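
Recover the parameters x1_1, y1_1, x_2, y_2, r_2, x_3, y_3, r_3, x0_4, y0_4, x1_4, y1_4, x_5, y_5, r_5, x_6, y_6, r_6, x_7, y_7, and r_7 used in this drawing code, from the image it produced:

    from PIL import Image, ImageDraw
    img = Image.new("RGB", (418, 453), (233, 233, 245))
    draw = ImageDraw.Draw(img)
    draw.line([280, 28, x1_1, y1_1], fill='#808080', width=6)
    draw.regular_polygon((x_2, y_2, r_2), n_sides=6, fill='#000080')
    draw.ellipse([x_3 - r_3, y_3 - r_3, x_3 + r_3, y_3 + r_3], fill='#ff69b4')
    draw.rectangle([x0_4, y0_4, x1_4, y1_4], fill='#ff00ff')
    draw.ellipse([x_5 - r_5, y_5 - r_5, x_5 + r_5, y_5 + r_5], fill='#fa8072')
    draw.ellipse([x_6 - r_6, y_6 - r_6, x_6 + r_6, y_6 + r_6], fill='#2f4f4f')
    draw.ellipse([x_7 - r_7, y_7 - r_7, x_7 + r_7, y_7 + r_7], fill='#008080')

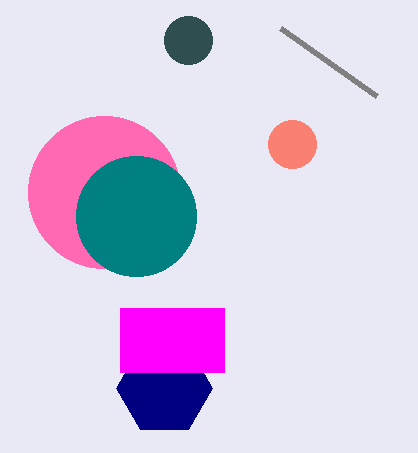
x1_1 = 376; y1_1 = 96; x_2 = 164; y_2 = 388; r_2 = 48; x_3 = 104; y_3 = 192; r_3 = 76; x0_4 = 120; y0_4 = 308; x1_4 = 224; y1_4 = 372; x_5 = 292; y_5 = 144; r_5 = 24; x_6 = 188; y_6 = 40; r_6 = 24; x_7 = 136; y_7 = 216; r_7 = 60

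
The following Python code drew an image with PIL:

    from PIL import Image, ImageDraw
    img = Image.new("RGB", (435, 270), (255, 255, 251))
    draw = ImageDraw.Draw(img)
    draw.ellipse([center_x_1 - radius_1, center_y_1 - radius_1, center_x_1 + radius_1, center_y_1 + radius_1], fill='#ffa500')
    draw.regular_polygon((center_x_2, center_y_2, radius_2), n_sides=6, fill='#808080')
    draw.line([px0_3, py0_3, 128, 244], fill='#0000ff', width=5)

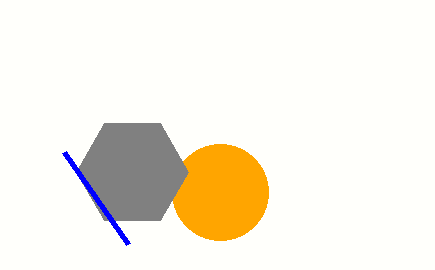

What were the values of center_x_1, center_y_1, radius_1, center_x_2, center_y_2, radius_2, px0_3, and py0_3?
center_x_1 = 220; center_y_1 = 192; radius_1 = 48; center_x_2 = 132; center_y_2 = 172; radius_2 = 56; px0_3 = 64; py0_3 = 152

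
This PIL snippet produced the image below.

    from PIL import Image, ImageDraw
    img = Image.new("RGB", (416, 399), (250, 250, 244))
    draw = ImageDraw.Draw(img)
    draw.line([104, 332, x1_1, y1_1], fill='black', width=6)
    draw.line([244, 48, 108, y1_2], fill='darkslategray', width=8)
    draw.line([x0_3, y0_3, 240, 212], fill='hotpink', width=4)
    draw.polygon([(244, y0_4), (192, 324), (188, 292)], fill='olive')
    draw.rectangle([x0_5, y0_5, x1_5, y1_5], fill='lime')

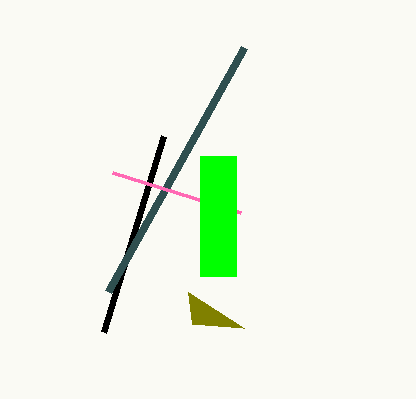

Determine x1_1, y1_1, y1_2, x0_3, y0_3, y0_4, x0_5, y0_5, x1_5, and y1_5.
x1_1 = 164
y1_1 = 136
y1_2 = 292
x0_3 = 112
y0_3 = 172
y0_4 = 328
x0_5 = 200
y0_5 = 156
x1_5 = 236
y1_5 = 276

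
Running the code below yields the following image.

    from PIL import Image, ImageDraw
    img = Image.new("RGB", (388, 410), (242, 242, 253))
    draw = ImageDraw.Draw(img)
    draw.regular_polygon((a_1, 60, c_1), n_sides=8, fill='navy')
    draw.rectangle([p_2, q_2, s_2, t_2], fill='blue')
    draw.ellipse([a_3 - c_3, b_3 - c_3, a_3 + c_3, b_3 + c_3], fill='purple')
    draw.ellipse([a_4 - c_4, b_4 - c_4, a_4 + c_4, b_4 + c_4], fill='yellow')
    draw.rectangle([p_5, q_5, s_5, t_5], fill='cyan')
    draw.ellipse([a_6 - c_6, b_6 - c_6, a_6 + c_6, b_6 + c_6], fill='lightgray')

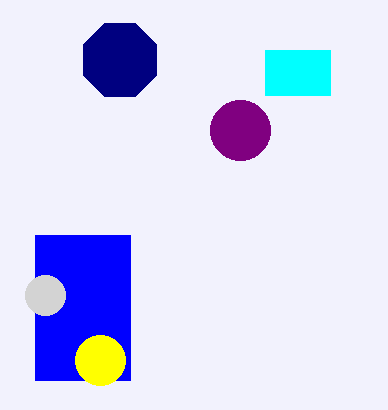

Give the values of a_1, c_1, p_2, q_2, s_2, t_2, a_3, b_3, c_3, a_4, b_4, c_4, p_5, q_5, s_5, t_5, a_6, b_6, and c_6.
a_1 = 120, c_1 = 40, p_2 = 35, q_2 = 235, s_2 = 130, t_2 = 380, a_3 = 240, b_3 = 130, c_3 = 30, a_4 = 100, b_4 = 360, c_4 = 25, p_5 = 265, q_5 = 50, s_5 = 330, t_5 = 95, a_6 = 45, b_6 = 295, c_6 = 20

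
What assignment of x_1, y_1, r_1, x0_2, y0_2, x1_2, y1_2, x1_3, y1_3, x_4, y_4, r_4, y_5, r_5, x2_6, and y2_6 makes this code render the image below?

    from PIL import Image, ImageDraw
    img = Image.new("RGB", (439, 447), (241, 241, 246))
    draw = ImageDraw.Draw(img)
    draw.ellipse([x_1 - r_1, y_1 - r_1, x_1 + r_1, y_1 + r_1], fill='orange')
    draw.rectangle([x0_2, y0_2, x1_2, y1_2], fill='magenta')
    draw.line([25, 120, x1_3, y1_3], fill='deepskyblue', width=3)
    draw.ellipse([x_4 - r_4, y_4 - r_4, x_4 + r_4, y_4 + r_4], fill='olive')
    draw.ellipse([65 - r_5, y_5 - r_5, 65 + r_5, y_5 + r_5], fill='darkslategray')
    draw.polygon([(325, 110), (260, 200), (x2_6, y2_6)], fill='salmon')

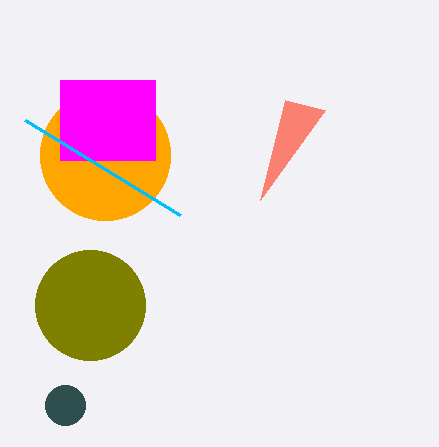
x_1 = 105
y_1 = 155
r_1 = 65
x0_2 = 60
y0_2 = 80
x1_2 = 155
y1_2 = 160
x1_3 = 180
y1_3 = 215
x_4 = 90
y_4 = 305
r_4 = 55
y_5 = 405
r_5 = 20
x2_6 = 285
y2_6 = 100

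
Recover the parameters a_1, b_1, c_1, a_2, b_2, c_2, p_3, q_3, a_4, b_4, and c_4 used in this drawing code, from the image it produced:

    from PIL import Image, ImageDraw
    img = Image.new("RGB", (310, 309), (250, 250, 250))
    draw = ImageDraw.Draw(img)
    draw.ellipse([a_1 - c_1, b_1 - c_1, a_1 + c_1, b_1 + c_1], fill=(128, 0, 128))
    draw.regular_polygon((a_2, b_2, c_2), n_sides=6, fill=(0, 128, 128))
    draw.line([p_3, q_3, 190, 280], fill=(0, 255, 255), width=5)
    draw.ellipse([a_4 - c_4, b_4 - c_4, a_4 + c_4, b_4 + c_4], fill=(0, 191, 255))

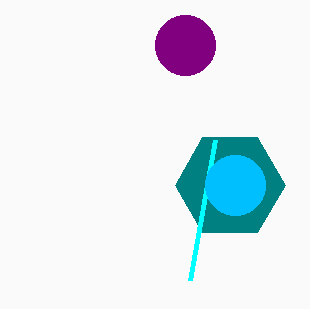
a_1 = 185
b_1 = 45
c_1 = 30
a_2 = 230
b_2 = 185
c_2 = 55
p_3 = 215
q_3 = 140
a_4 = 235
b_4 = 185
c_4 = 30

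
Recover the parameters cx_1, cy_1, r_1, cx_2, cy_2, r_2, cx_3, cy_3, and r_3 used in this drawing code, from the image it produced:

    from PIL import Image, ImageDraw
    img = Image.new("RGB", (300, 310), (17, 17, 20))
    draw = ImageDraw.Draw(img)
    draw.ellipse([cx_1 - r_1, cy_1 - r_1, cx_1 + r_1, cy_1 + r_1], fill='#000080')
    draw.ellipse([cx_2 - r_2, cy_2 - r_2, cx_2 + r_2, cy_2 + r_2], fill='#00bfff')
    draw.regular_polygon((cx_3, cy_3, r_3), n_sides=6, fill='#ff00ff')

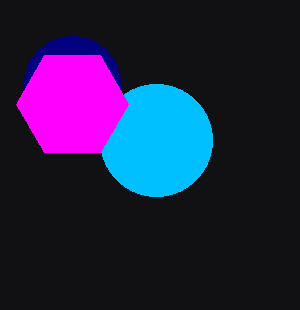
cx_1 = 72, cy_1 = 84, r_1 = 48, cx_2 = 156, cy_2 = 140, r_2 = 56, cx_3 = 72, cy_3 = 104, r_3 = 56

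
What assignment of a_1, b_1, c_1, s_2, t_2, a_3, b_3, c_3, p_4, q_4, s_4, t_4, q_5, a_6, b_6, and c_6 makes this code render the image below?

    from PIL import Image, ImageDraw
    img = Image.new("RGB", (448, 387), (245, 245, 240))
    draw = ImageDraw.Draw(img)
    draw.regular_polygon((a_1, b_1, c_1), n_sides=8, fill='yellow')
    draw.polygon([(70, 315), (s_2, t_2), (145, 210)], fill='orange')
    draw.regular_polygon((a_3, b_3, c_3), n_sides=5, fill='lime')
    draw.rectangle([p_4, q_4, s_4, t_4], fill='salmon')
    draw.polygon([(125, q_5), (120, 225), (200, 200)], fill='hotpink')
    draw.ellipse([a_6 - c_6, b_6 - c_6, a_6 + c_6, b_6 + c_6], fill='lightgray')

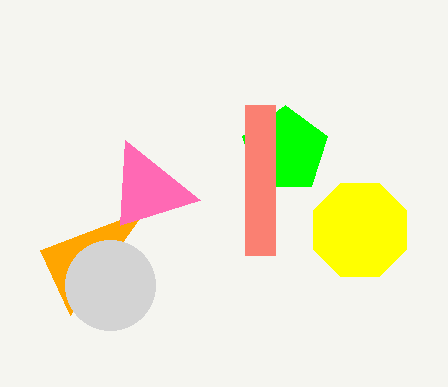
a_1 = 360, b_1 = 230, c_1 = 50, s_2 = 40, t_2 = 250, a_3 = 285, b_3 = 150, c_3 = 45, p_4 = 245, q_4 = 105, s_4 = 275, t_4 = 255, q_5 = 140, a_6 = 110, b_6 = 285, c_6 = 45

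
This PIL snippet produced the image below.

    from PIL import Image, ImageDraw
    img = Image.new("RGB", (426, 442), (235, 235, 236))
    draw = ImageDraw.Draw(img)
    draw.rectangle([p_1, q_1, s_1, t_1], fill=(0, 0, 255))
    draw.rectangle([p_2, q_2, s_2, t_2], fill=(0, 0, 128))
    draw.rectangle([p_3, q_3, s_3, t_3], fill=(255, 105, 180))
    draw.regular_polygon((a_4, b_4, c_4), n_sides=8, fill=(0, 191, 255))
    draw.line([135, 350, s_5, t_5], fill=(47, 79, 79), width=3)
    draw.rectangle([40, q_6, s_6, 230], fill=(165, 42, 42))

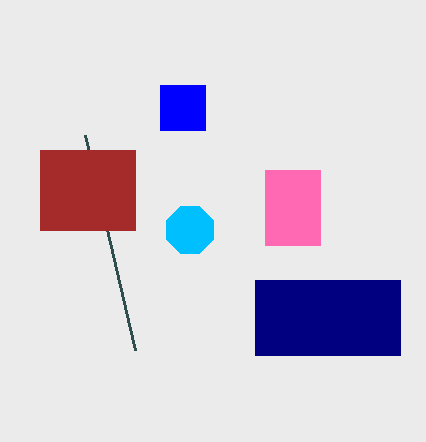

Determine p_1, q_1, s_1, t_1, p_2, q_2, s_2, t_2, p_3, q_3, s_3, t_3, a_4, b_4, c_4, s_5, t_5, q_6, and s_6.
p_1 = 160, q_1 = 85, s_1 = 205, t_1 = 130, p_2 = 255, q_2 = 280, s_2 = 400, t_2 = 355, p_3 = 265, q_3 = 170, s_3 = 320, t_3 = 245, a_4 = 190, b_4 = 230, c_4 = 25, s_5 = 85, t_5 = 135, q_6 = 150, s_6 = 135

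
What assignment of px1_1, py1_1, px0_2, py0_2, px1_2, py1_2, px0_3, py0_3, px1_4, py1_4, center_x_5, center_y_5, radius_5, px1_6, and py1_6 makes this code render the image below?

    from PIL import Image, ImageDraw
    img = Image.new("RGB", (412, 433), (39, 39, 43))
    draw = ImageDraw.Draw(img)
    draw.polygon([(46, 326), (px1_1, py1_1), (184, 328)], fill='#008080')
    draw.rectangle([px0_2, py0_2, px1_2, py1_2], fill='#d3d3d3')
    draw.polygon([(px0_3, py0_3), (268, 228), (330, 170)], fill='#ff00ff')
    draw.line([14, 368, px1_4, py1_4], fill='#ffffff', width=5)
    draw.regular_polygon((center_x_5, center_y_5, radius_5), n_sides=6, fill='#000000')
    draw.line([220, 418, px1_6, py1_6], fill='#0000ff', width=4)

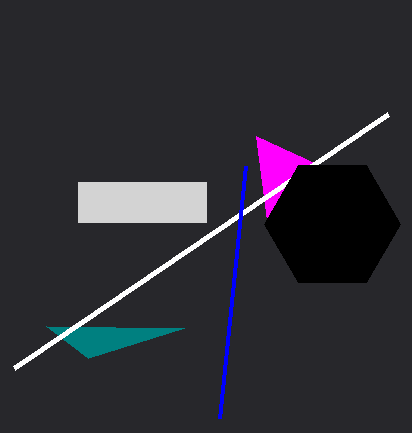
px1_1 = 88; py1_1 = 358; px0_2 = 78; py0_2 = 182; px1_2 = 206; py1_2 = 222; px0_3 = 256; py0_3 = 136; px1_4 = 388; py1_4 = 114; center_x_5 = 332; center_y_5 = 224; radius_5 = 68; px1_6 = 246; py1_6 = 166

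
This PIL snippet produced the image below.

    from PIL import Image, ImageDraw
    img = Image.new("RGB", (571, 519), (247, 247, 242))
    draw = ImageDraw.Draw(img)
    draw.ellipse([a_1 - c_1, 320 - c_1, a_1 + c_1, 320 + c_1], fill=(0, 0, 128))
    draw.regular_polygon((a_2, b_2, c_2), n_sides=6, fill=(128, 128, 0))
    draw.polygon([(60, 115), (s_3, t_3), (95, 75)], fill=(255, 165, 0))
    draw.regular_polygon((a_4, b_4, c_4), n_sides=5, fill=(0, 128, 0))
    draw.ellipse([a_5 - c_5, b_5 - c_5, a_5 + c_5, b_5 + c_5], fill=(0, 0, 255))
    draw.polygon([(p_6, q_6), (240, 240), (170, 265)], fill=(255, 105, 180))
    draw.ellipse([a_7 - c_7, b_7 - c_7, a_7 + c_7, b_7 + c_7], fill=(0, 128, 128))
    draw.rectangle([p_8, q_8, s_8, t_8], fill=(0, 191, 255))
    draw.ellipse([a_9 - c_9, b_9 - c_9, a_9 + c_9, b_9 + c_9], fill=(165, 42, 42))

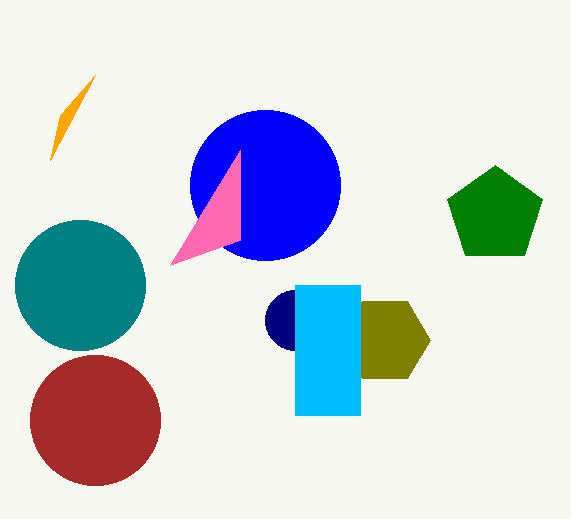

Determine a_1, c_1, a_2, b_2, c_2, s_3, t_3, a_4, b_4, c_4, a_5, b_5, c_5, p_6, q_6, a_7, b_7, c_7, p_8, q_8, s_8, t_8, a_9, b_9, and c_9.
a_1 = 295
c_1 = 30
a_2 = 385
b_2 = 340
c_2 = 45
s_3 = 50
t_3 = 160
a_4 = 495
b_4 = 215
c_4 = 50
a_5 = 265
b_5 = 185
c_5 = 75
p_6 = 240
q_6 = 150
a_7 = 80
b_7 = 285
c_7 = 65
p_8 = 295
q_8 = 285
s_8 = 360
t_8 = 415
a_9 = 95
b_9 = 420
c_9 = 65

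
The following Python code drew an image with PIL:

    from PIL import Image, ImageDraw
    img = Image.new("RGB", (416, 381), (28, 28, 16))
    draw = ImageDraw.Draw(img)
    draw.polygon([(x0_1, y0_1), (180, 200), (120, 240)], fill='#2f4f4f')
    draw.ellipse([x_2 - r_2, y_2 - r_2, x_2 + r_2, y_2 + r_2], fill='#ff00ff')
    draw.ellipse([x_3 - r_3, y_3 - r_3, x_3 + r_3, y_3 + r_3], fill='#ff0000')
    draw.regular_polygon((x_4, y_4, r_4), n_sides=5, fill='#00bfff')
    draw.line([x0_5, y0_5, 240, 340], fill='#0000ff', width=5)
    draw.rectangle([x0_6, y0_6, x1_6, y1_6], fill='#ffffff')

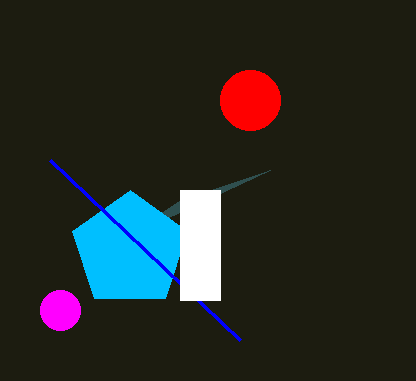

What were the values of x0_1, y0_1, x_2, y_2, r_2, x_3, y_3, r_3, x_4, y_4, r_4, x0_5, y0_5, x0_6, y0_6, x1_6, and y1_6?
x0_1 = 270; y0_1 = 170; x_2 = 60; y_2 = 310; r_2 = 20; x_3 = 250; y_3 = 100; r_3 = 30; x_4 = 130; y_4 = 250; r_4 = 60; x0_5 = 50; y0_5 = 160; x0_6 = 180; y0_6 = 190; x1_6 = 220; y1_6 = 300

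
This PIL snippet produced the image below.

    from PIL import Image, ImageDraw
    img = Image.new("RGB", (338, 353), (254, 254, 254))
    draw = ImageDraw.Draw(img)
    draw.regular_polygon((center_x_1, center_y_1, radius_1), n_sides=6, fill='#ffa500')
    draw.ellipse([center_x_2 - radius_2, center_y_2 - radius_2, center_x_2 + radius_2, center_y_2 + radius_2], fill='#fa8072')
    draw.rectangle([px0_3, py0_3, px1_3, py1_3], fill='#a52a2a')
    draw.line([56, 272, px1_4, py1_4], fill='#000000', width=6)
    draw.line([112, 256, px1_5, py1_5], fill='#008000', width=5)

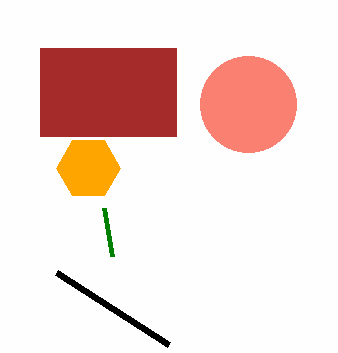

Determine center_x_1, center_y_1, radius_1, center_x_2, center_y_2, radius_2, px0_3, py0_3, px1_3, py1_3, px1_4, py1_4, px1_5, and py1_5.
center_x_1 = 88, center_y_1 = 168, radius_1 = 32, center_x_2 = 248, center_y_2 = 104, radius_2 = 48, px0_3 = 40, py0_3 = 48, px1_3 = 176, py1_3 = 136, px1_4 = 168, py1_4 = 344, px1_5 = 104, py1_5 = 208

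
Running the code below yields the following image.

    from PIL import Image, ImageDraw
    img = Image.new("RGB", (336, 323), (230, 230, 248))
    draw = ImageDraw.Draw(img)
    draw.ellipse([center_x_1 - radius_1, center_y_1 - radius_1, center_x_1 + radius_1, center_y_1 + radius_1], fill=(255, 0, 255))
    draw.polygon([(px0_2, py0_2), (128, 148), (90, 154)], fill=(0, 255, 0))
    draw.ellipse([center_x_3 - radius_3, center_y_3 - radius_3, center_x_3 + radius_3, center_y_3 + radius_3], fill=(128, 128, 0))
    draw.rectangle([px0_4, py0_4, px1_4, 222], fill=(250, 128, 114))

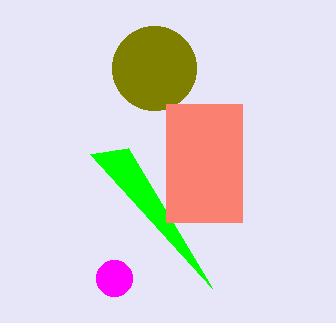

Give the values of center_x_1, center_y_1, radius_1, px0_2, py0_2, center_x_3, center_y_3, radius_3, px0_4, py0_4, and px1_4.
center_x_1 = 114, center_y_1 = 278, radius_1 = 18, px0_2 = 212, py0_2 = 288, center_x_3 = 154, center_y_3 = 68, radius_3 = 42, px0_4 = 166, py0_4 = 104, px1_4 = 242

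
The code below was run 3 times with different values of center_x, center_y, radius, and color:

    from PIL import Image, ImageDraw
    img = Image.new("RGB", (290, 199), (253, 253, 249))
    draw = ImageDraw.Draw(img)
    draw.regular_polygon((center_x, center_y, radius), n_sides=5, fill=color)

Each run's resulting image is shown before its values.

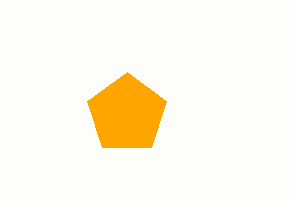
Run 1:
center_x = 127
center_y = 114
radius = 42
color = 'orange'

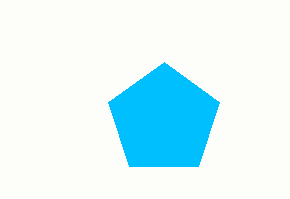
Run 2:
center_x = 164, center_y = 120, radius = 58, color = 'deepskyblue'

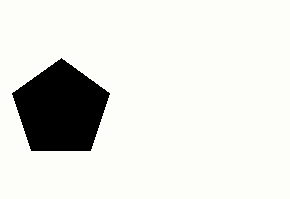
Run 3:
center_x = 61, center_y = 109, radius = 51, color = 'black'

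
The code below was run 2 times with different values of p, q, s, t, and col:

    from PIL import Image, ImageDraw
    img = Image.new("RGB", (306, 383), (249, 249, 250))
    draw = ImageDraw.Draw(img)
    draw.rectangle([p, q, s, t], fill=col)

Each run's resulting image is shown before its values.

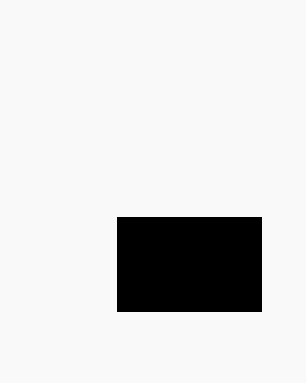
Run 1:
p = 117; q = 217; s = 261; t = 311; col = 'black'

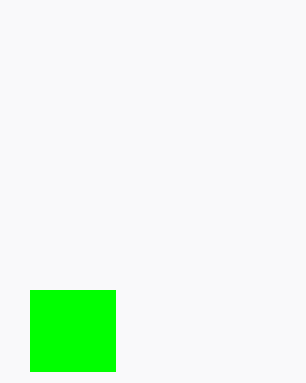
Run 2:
p = 30, q = 290, s = 115, t = 371, col = 'lime'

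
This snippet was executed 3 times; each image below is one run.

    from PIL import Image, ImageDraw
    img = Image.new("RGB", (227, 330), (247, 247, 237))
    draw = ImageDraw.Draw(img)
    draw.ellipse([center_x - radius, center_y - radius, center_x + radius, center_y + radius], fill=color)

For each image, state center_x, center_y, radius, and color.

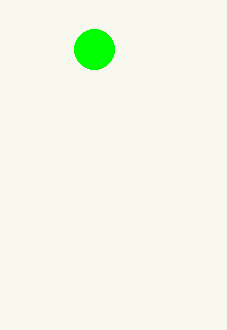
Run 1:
center_x = 94, center_y = 49, radius = 20, color = 'lime'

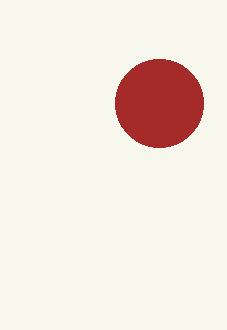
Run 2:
center_x = 159; center_y = 103; radius = 44; color = 'brown'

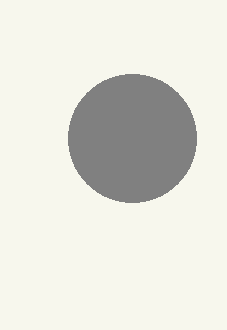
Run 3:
center_x = 132; center_y = 138; radius = 64; color = 'gray'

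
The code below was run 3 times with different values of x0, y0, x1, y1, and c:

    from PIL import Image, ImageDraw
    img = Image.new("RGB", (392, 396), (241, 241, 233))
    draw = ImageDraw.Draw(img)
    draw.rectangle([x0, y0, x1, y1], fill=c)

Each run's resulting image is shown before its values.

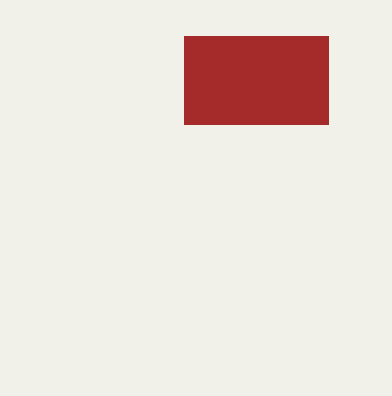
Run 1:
x0 = 184
y0 = 36
x1 = 328
y1 = 124
c = 'brown'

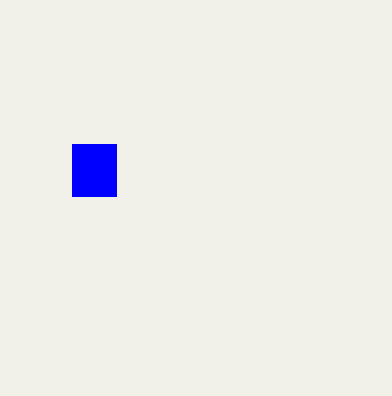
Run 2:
x0 = 72
y0 = 144
x1 = 116
y1 = 196
c = 'blue'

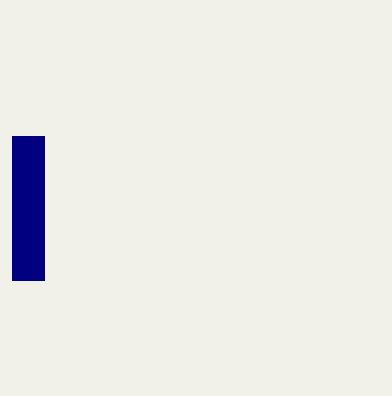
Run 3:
x0 = 12, y0 = 136, x1 = 44, y1 = 280, c = 'navy'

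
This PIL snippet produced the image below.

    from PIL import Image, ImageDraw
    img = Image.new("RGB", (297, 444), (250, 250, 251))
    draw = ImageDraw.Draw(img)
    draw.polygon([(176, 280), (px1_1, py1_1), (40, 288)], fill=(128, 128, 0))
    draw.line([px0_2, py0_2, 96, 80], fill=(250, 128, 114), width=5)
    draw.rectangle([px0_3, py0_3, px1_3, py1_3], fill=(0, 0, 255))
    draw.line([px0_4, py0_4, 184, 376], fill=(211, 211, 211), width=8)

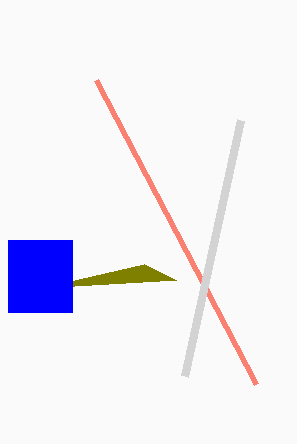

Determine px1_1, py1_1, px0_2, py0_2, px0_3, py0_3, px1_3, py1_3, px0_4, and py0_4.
px1_1 = 144; py1_1 = 264; px0_2 = 256; py0_2 = 384; px0_3 = 8; py0_3 = 240; px1_3 = 72; py1_3 = 312; px0_4 = 240; py0_4 = 120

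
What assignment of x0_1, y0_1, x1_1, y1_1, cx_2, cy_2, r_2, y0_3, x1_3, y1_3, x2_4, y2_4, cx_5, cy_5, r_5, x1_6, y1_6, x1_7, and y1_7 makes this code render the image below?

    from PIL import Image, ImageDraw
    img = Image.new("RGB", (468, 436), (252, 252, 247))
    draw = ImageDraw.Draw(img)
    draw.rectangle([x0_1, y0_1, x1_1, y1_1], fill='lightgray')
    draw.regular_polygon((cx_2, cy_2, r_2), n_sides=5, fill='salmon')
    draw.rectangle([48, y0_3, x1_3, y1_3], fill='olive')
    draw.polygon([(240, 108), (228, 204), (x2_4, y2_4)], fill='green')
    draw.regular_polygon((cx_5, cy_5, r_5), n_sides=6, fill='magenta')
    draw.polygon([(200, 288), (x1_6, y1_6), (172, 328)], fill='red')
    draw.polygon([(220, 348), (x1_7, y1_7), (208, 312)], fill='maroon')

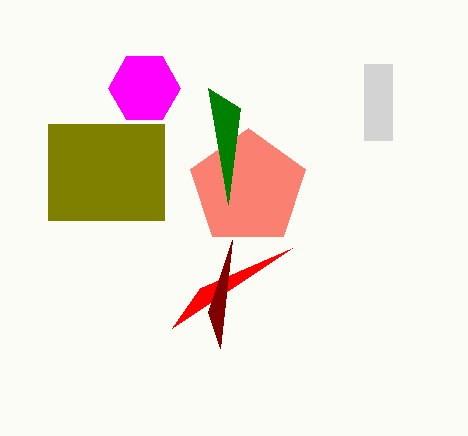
x0_1 = 364; y0_1 = 64; x1_1 = 392; y1_1 = 140; cx_2 = 248; cy_2 = 188; r_2 = 60; y0_3 = 124; x1_3 = 164; y1_3 = 220; x2_4 = 208; y2_4 = 88; cx_5 = 144; cy_5 = 88; r_5 = 36; x1_6 = 292; y1_6 = 248; x1_7 = 232; y1_7 = 240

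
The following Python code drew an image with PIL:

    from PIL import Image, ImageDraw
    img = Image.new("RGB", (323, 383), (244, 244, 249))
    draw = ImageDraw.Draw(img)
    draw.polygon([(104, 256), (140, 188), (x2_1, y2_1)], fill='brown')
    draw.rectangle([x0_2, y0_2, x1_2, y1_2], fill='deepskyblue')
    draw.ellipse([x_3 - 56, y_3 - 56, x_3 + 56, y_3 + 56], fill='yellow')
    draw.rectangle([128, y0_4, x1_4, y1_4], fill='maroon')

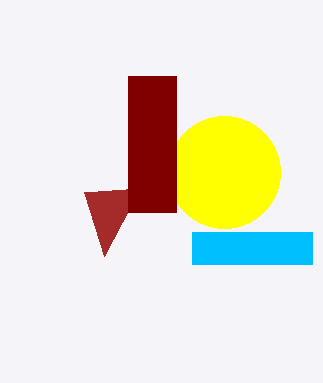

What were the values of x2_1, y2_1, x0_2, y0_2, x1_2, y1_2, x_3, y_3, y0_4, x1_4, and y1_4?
x2_1 = 84; y2_1 = 192; x0_2 = 192; y0_2 = 232; x1_2 = 312; y1_2 = 264; x_3 = 224; y_3 = 172; y0_4 = 76; x1_4 = 176; y1_4 = 212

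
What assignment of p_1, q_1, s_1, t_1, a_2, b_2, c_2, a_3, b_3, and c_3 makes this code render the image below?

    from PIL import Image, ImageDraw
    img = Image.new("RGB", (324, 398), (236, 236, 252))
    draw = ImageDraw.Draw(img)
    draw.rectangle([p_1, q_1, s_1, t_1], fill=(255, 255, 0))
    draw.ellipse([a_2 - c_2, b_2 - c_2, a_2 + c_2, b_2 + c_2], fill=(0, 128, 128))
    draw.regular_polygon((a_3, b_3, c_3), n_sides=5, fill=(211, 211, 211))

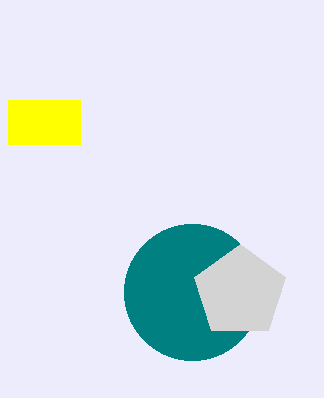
p_1 = 8, q_1 = 100, s_1 = 80, t_1 = 144, a_2 = 192, b_2 = 292, c_2 = 68, a_3 = 240, b_3 = 292, c_3 = 48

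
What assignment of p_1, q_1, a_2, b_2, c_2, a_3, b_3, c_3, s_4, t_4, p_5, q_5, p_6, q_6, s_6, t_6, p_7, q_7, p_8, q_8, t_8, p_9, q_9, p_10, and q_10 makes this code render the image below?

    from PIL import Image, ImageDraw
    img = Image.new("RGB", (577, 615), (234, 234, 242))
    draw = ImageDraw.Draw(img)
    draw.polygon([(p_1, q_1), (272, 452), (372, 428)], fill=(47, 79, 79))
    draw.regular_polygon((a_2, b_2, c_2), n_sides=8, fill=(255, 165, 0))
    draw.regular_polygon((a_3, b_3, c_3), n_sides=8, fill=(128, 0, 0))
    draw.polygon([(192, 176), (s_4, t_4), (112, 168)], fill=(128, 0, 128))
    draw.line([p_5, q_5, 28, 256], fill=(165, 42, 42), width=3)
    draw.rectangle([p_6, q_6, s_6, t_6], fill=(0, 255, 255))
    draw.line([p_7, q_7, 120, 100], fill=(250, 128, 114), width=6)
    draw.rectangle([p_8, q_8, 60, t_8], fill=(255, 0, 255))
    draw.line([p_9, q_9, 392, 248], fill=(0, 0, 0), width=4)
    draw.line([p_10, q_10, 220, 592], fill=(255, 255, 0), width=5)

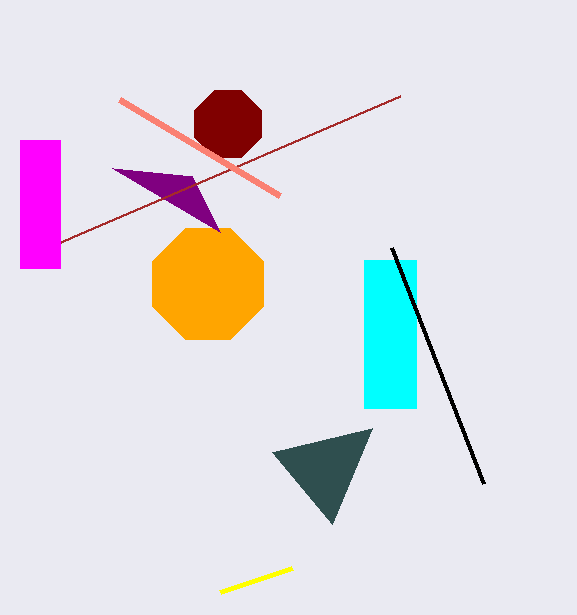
p_1 = 332, q_1 = 524, a_2 = 208, b_2 = 284, c_2 = 60, a_3 = 228, b_3 = 124, c_3 = 36, s_4 = 220, t_4 = 232, p_5 = 400, q_5 = 96, p_6 = 364, q_6 = 260, s_6 = 416, t_6 = 408, p_7 = 280, q_7 = 196, p_8 = 20, q_8 = 140, t_8 = 268, p_9 = 484, q_9 = 484, p_10 = 292, q_10 = 568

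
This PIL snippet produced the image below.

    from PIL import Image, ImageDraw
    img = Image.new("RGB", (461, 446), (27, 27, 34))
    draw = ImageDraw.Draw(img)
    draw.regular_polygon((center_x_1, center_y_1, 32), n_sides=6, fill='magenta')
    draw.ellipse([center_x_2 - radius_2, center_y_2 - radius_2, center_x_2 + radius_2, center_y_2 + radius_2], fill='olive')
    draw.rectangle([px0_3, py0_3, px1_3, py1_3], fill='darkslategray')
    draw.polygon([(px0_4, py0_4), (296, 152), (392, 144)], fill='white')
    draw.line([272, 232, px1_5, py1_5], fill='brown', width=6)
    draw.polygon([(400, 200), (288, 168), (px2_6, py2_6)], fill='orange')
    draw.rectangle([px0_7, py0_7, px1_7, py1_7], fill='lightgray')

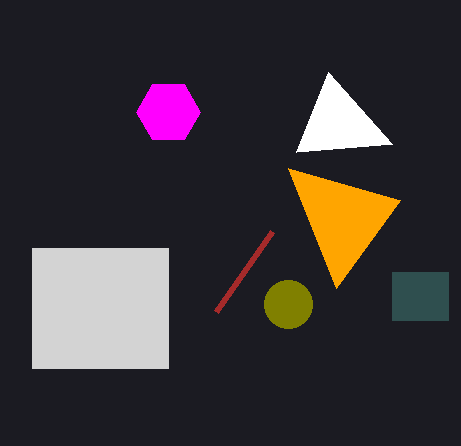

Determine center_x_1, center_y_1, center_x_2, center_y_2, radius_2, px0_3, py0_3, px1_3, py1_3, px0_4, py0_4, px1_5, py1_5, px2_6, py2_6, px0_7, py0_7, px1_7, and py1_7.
center_x_1 = 168
center_y_1 = 112
center_x_2 = 288
center_y_2 = 304
radius_2 = 24
px0_3 = 392
py0_3 = 272
px1_3 = 448
py1_3 = 320
px0_4 = 328
py0_4 = 72
px1_5 = 216
py1_5 = 312
px2_6 = 336
py2_6 = 288
px0_7 = 32
py0_7 = 248
px1_7 = 168
py1_7 = 368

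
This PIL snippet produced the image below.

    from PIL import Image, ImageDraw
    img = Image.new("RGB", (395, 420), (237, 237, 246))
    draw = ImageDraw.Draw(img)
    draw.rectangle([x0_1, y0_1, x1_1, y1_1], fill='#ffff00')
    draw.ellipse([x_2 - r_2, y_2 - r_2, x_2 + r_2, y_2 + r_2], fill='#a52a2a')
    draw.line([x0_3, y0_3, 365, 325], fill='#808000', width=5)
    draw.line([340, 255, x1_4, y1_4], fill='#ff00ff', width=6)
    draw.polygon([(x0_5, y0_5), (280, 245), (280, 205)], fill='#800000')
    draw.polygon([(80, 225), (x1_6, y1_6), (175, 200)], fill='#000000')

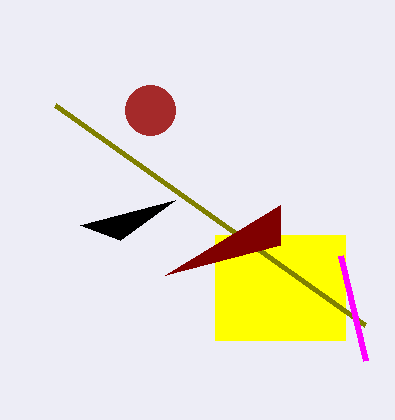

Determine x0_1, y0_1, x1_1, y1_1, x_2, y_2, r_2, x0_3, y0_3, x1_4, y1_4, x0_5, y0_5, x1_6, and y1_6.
x0_1 = 215, y0_1 = 235, x1_1 = 345, y1_1 = 340, x_2 = 150, y_2 = 110, r_2 = 25, x0_3 = 55, y0_3 = 105, x1_4 = 365, y1_4 = 360, x0_5 = 165, y0_5 = 275, x1_6 = 120, y1_6 = 240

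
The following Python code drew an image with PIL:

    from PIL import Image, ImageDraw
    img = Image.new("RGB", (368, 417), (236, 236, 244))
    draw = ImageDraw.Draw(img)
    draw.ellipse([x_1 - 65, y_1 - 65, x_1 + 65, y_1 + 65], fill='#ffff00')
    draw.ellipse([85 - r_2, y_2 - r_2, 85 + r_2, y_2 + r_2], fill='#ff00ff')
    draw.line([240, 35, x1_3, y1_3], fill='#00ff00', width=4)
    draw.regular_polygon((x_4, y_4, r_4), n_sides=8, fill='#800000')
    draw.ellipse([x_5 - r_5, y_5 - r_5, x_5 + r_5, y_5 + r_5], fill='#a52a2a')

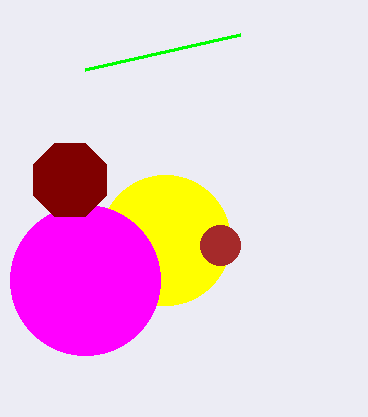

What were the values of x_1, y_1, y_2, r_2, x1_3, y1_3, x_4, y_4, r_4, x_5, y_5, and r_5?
x_1 = 165
y_1 = 240
y_2 = 280
r_2 = 75
x1_3 = 85
y1_3 = 70
x_4 = 70
y_4 = 180
r_4 = 40
x_5 = 220
y_5 = 245
r_5 = 20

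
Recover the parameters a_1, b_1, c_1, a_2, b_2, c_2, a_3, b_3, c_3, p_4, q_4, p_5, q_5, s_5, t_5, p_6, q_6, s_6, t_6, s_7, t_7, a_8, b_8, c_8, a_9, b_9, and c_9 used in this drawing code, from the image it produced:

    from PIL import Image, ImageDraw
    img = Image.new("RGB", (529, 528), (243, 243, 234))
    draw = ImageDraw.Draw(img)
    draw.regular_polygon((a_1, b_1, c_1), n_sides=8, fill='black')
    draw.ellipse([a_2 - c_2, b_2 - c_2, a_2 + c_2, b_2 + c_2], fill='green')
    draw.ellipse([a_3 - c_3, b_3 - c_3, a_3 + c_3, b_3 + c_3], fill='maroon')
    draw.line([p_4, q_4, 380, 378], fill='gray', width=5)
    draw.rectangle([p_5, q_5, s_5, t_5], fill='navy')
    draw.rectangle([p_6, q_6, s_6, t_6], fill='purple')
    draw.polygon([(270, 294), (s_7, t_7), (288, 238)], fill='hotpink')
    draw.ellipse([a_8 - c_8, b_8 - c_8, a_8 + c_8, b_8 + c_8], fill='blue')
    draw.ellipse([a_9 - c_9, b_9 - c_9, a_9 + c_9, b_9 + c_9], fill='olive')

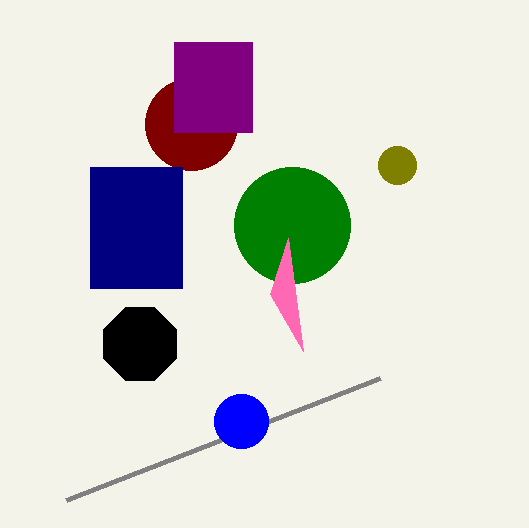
a_1 = 140, b_1 = 344, c_1 = 39, a_2 = 292, b_2 = 225, c_2 = 58, a_3 = 191, b_3 = 124, c_3 = 46, p_4 = 66, q_4 = 500, p_5 = 90, q_5 = 167, s_5 = 182, t_5 = 288, p_6 = 174, q_6 = 42, s_6 = 252, t_6 = 132, s_7 = 303, t_7 = 351, a_8 = 241, b_8 = 421, c_8 = 27, a_9 = 397, b_9 = 165, c_9 = 19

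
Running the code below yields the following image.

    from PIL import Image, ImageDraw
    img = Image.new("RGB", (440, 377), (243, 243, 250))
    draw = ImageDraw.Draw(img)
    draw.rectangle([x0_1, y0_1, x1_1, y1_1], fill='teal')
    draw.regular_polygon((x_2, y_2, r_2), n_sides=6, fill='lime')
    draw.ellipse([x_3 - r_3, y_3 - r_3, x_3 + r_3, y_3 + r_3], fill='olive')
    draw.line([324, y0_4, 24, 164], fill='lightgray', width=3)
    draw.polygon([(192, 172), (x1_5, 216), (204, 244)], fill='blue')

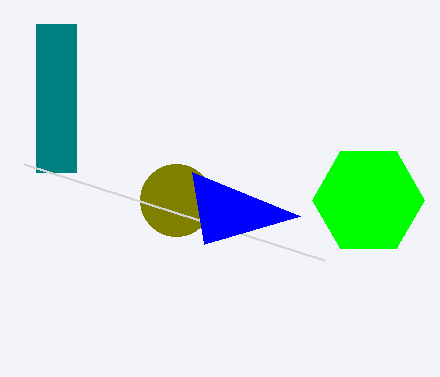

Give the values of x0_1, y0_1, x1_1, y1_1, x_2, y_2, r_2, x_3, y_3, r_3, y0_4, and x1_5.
x0_1 = 36; y0_1 = 24; x1_1 = 76; y1_1 = 172; x_2 = 368; y_2 = 200; r_2 = 56; x_3 = 176; y_3 = 200; r_3 = 36; y0_4 = 260; x1_5 = 300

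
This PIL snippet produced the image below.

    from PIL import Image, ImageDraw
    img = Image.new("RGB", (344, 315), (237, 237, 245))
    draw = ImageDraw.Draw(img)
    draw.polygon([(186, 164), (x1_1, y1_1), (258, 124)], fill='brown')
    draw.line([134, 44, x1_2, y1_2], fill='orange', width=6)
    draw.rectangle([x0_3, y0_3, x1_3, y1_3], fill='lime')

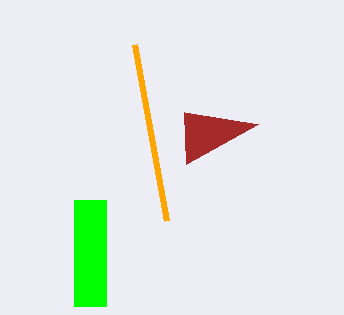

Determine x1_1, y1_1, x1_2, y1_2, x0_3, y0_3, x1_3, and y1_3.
x1_1 = 184, y1_1 = 112, x1_2 = 166, y1_2 = 220, x0_3 = 74, y0_3 = 200, x1_3 = 106, y1_3 = 306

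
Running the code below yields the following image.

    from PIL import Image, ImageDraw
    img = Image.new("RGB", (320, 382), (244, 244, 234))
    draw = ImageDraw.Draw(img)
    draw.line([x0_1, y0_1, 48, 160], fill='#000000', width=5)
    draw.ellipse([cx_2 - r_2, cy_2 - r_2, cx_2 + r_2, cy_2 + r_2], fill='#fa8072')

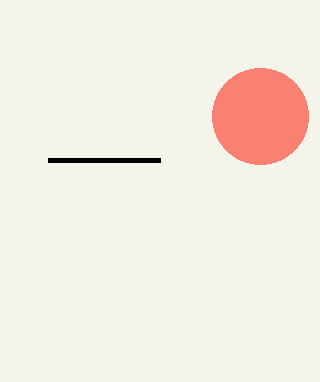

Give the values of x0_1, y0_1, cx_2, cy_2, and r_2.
x0_1 = 160
y0_1 = 160
cx_2 = 260
cy_2 = 116
r_2 = 48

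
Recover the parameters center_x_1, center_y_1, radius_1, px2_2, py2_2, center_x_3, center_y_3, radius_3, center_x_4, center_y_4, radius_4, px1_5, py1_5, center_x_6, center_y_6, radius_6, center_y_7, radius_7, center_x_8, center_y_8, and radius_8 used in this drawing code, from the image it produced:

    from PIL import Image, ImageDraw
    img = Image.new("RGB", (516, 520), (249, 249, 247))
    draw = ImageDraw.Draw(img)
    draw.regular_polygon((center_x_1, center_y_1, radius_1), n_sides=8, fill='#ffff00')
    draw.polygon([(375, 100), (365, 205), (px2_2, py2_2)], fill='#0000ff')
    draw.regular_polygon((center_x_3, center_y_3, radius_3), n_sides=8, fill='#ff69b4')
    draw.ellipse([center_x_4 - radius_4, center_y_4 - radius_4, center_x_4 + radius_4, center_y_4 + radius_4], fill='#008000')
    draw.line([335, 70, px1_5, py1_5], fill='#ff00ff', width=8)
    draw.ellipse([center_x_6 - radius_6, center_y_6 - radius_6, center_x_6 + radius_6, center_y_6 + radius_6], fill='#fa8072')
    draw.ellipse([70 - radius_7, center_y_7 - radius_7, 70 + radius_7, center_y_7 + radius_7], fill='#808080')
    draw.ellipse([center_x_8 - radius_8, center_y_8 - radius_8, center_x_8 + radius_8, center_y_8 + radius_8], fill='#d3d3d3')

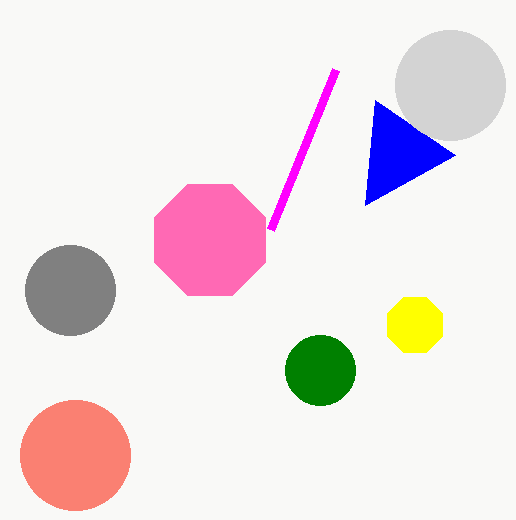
center_x_1 = 415
center_y_1 = 325
radius_1 = 30
px2_2 = 455
py2_2 = 155
center_x_3 = 210
center_y_3 = 240
radius_3 = 60
center_x_4 = 320
center_y_4 = 370
radius_4 = 35
px1_5 = 270
py1_5 = 230
center_x_6 = 75
center_y_6 = 455
radius_6 = 55
center_y_7 = 290
radius_7 = 45
center_x_8 = 450
center_y_8 = 85
radius_8 = 55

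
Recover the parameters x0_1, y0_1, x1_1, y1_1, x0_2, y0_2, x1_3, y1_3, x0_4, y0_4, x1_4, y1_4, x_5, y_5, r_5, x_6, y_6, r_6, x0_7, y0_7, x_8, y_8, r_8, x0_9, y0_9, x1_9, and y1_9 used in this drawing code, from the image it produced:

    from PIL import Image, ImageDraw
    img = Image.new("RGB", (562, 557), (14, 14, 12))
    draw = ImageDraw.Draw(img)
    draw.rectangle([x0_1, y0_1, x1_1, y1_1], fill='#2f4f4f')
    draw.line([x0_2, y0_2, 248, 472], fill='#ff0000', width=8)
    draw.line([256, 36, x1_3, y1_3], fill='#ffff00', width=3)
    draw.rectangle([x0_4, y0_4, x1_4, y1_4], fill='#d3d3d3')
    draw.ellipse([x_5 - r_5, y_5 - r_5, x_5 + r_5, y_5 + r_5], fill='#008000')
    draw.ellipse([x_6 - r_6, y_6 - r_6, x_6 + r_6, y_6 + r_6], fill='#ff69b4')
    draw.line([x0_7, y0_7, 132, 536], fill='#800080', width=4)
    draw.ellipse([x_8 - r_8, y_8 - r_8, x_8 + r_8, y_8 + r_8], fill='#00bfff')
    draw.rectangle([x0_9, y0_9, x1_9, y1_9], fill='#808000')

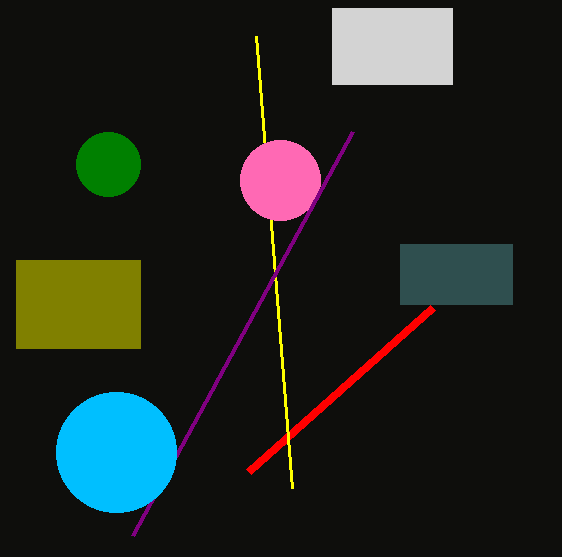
x0_1 = 400; y0_1 = 244; x1_1 = 512; y1_1 = 304; x0_2 = 432; y0_2 = 308; x1_3 = 292; y1_3 = 488; x0_4 = 332; y0_4 = 8; x1_4 = 452; y1_4 = 84; x_5 = 108; y_5 = 164; r_5 = 32; x_6 = 280; y_6 = 180; r_6 = 40; x0_7 = 352; y0_7 = 132; x_8 = 116; y_8 = 452; r_8 = 60; x0_9 = 16; y0_9 = 260; x1_9 = 140; y1_9 = 348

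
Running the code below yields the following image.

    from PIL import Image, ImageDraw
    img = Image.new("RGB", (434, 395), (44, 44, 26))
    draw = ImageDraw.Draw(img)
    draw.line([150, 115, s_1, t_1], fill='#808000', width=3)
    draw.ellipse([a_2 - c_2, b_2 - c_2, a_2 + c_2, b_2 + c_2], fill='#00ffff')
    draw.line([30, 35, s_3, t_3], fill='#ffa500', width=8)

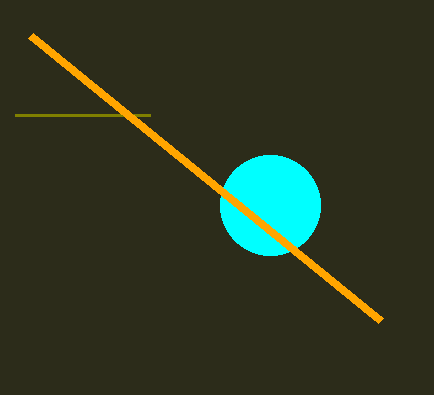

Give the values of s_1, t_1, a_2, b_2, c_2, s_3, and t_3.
s_1 = 15, t_1 = 115, a_2 = 270, b_2 = 205, c_2 = 50, s_3 = 380, t_3 = 320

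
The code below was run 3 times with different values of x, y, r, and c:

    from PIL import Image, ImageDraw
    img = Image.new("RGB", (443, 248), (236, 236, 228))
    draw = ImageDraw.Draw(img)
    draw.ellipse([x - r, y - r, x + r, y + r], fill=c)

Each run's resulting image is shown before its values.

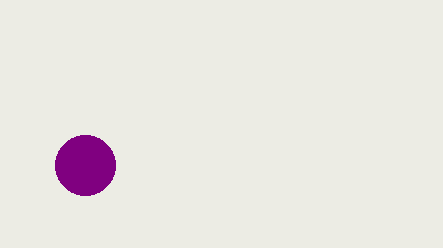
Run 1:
x = 85; y = 165; r = 30; c = 'purple'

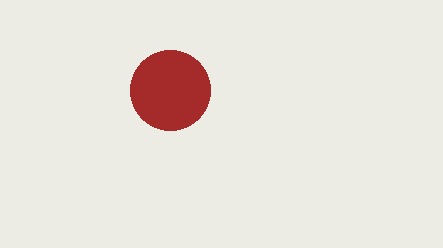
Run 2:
x = 170; y = 90; r = 40; c = 'brown'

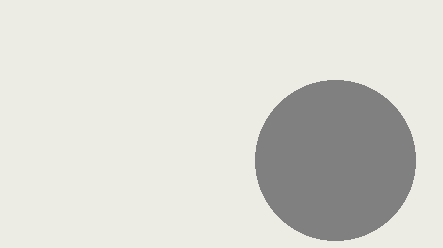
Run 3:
x = 335, y = 160, r = 80, c = 'gray'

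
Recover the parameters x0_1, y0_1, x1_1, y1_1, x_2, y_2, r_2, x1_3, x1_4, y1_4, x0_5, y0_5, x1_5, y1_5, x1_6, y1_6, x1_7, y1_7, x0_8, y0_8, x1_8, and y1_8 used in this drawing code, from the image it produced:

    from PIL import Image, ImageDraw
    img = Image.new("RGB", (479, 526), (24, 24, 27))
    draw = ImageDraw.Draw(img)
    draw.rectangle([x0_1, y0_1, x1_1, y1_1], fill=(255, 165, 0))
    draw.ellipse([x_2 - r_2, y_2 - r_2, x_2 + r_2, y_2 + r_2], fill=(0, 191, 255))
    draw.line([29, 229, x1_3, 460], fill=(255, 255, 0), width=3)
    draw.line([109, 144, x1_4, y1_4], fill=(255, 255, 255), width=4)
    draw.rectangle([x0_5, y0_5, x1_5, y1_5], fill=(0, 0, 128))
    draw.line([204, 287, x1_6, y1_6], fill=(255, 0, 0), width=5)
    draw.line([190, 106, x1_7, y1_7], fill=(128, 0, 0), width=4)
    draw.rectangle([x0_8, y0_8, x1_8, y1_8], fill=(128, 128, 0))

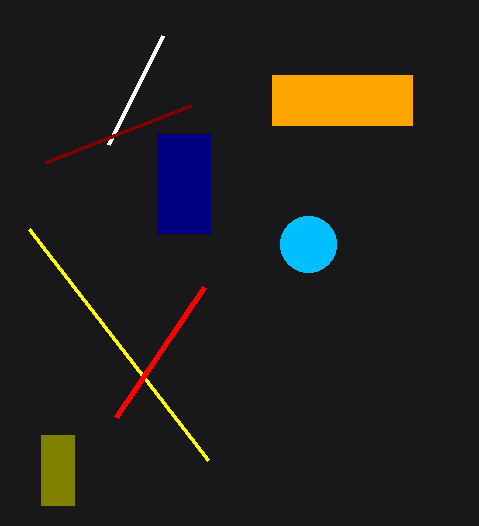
x0_1 = 272, y0_1 = 75, x1_1 = 412, y1_1 = 125, x_2 = 308, y_2 = 244, r_2 = 28, x1_3 = 208, x1_4 = 163, y1_4 = 35, x0_5 = 157, y0_5 = 134, x1_5 = 210, y1_5 = 233, x1_6 = 116, y1_6 = 417, x1_7 = 44, y1_7 = 163, x0_8 = 41, y0_8 = 435, x1_8 = 74, y1_8 = 505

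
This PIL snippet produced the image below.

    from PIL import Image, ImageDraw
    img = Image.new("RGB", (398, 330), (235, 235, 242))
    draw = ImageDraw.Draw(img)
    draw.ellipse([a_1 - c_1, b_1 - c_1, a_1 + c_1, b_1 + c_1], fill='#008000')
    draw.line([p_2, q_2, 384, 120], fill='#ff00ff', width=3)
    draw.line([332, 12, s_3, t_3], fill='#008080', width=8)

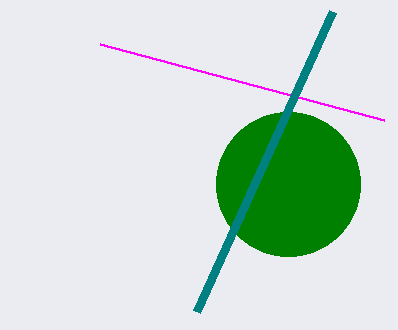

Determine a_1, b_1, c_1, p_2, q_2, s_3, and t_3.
a_1 = 288; b_1 = 184; c_1 = 72; p_2 = 100; q_2 = 44; s_3 = 196; t_3 = 312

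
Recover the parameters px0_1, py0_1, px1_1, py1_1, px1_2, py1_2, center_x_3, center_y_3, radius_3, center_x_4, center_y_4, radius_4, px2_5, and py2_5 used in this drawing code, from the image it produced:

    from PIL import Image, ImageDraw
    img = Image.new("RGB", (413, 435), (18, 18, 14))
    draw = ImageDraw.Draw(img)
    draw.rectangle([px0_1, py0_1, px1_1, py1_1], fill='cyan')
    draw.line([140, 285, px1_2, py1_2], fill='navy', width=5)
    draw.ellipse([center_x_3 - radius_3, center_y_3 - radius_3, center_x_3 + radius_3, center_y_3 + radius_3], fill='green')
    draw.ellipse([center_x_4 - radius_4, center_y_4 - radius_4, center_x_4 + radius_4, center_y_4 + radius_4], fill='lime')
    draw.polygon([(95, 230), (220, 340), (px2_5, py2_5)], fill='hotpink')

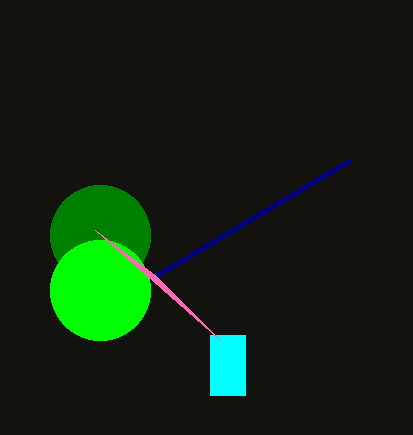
px0_1 = 210, py0_1 = 335, px1_1 = 245, py1_1 = 395, px1_2 = 350, py1_2 = 160, center_x_3 = 100, center_y_3 = 235, radius_3 = 50, center_x_4 = 100, center_y_4 = 290, radius_4 = 50, px2_5 = 155, py2_5 = 275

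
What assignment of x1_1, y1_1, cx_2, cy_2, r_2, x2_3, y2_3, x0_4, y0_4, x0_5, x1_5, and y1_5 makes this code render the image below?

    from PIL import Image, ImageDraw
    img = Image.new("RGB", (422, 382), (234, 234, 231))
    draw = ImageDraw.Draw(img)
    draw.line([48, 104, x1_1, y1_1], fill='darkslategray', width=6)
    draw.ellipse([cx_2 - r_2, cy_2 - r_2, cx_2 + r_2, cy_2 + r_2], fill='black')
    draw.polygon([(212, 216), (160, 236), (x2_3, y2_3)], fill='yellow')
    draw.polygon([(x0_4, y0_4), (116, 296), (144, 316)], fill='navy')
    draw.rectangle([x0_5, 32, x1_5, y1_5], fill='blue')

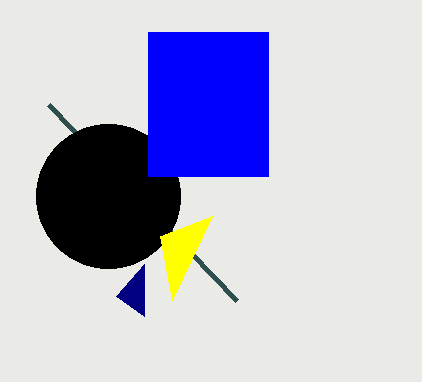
x1_1 = 236; y1_1 = 300; cx_2 = 108; cy_2 = 196; r_2 = 72; x2_3 = 172; y2_3 = 300; x0_4 = 144; y0_4 = 264; x0_5 = 148; x1_5 = 268; y1_5 = 176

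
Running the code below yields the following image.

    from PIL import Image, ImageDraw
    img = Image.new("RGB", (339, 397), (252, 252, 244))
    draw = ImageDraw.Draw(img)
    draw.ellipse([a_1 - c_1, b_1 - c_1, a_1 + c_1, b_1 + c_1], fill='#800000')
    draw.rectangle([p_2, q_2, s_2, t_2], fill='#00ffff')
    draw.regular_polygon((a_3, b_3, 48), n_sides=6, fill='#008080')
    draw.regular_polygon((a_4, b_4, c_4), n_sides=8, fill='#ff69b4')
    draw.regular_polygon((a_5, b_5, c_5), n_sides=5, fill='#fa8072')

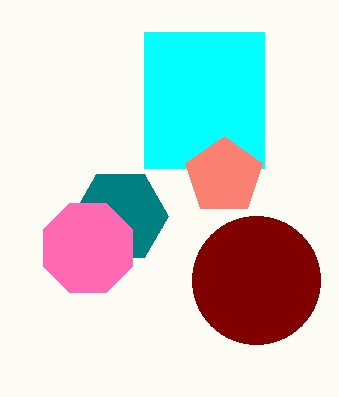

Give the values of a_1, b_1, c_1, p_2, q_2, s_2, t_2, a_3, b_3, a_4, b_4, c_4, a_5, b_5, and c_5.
a_1 = 256
b_1 = 280
c_1 = 64
p_2 = 144
q_2 = 32
s_2 = 264
t_2 = 168
a_3 = 120
b_3 = 216
a_4 = 88
b_4 = 248
c_4 = 48
a_5 = 224
b_5 = 176
c_5 = 40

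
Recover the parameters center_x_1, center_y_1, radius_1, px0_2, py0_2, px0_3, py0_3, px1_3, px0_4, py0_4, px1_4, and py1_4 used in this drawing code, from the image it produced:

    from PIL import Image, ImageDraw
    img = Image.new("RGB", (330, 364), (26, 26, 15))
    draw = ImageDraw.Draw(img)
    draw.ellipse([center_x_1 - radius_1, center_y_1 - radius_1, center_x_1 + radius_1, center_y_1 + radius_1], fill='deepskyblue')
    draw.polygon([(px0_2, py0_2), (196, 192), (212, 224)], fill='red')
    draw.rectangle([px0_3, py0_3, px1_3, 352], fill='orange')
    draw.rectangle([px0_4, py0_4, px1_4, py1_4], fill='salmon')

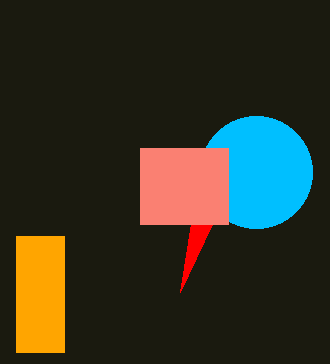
center_x_1 = 256; center_y_1 = 172; radius_1 = 56; px0_2 = 180; py0_2 = 292; px0_3 = 16; py0_3 = 236; px1_3 = 64; px0_4 = 140; py0_4 = 148; px1_4 = 228; py1_4 = 224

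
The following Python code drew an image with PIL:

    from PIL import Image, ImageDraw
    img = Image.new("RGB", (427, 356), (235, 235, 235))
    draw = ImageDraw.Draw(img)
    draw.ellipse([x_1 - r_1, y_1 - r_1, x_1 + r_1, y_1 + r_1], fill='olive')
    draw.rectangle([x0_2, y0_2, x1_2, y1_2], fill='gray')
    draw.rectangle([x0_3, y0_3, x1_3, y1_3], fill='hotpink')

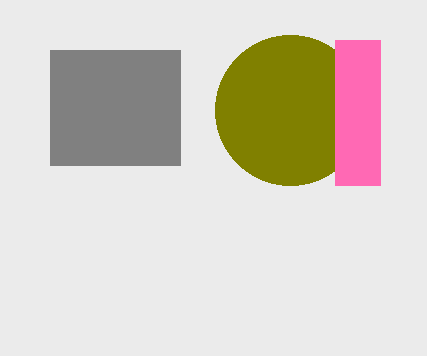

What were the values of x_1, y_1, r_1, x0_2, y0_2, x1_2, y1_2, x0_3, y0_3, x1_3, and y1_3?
x_1 = 290
y_1 = 110
r_1 = 75
x0_2 = 50
y0_2 = 50
x1_2 = 180
y1_2 = 165
x0_3 = 335
y0_3 = 40
x1_3 = 380
y1_3 = 185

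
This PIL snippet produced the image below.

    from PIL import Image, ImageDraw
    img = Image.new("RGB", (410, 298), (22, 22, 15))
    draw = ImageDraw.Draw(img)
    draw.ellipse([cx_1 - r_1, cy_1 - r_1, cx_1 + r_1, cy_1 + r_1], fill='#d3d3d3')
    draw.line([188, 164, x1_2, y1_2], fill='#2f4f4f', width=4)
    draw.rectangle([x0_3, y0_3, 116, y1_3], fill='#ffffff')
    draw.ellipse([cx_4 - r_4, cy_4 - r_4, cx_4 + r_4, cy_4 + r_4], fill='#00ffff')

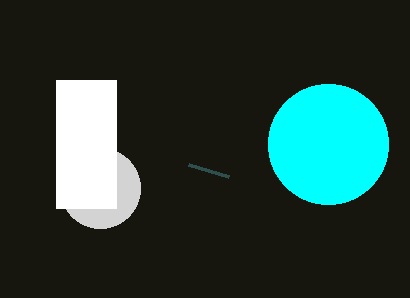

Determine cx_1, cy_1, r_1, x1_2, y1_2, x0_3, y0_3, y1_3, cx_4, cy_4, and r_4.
cx_1 = 100; cy_1 = 188; r_1 = 40; x1_2 = 228; y1_2 = 176; x0_3 = 56; y0_3 = 80; y1_3 = 208; cx_4 = 328; cy_4 = 144; r_4 = 60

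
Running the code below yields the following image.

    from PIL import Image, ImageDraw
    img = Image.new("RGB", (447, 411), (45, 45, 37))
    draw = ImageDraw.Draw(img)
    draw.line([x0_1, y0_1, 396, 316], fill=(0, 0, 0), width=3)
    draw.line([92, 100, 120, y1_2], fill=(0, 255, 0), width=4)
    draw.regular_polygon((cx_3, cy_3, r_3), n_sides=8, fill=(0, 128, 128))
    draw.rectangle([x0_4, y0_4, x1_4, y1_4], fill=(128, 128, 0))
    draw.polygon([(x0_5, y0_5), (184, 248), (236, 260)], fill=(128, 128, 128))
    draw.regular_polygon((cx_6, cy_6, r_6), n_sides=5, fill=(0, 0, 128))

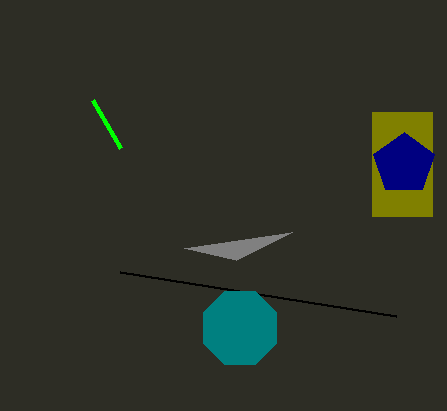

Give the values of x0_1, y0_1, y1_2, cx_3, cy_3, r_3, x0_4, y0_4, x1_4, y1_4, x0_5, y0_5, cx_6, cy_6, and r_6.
x0_1 = 120, y0_1 = 272, y1_2 = 148, cx_3 = 240, cy_3 = 328, r_3 = 40, x0_4 = 372, y0_4 = 112, x1_4 = 432, y1_4 = 216, x0_5 = 292, y0_5 = 232, cx_6 = 404, cy_6 = 164, r_6 = 32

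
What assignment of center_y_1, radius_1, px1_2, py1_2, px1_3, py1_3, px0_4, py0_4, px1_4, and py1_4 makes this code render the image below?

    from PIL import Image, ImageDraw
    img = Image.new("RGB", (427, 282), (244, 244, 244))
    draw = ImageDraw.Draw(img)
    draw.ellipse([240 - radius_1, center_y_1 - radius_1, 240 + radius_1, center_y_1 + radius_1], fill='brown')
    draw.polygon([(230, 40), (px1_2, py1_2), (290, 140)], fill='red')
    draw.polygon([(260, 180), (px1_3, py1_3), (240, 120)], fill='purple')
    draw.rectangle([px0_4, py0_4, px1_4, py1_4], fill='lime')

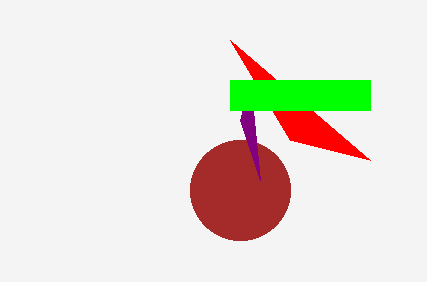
center_y_1 = 190
radius_1 = 50
px1_2 = 370
py1_2 = 160
px1_3 = 250
py1_3 = 80
px0_4 = 230
py0_4 = 80
px1_4 = 370
py1_4 = 110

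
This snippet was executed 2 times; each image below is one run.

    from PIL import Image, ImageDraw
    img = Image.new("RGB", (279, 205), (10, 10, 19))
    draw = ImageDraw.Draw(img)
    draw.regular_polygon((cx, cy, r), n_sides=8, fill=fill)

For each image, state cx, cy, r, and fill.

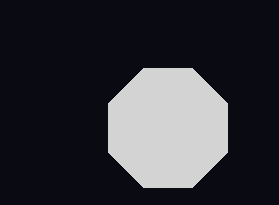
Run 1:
cx = 168; cy = 128; r = 64; fill = 'lightgray'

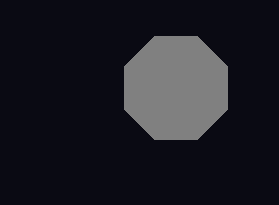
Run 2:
cx = 176
cy = 88
r = 56
fill = 'gray'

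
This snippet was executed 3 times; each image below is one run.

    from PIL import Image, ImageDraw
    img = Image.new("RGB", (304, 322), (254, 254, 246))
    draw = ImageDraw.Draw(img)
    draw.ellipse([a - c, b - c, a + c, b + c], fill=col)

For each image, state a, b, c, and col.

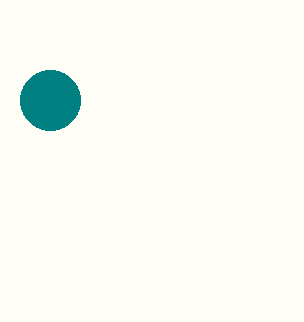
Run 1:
a = 50
b = 100
c = 30
col = 'teal'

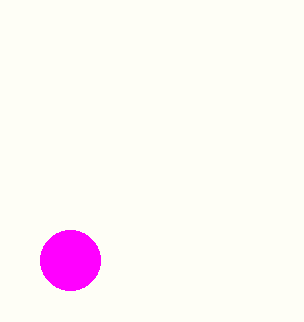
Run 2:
a = 70, b = 260, c = 30, col = 'magenta'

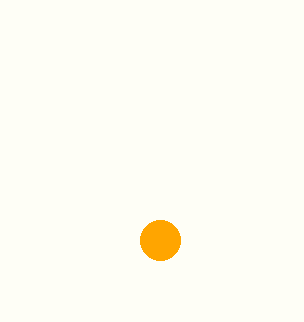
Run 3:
a = 160, b = 240, c = 20, col = 'orange'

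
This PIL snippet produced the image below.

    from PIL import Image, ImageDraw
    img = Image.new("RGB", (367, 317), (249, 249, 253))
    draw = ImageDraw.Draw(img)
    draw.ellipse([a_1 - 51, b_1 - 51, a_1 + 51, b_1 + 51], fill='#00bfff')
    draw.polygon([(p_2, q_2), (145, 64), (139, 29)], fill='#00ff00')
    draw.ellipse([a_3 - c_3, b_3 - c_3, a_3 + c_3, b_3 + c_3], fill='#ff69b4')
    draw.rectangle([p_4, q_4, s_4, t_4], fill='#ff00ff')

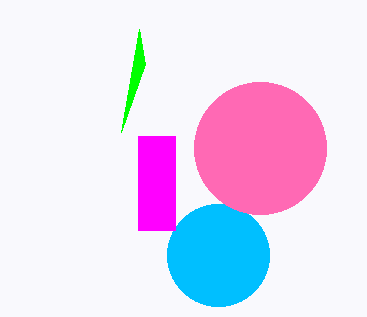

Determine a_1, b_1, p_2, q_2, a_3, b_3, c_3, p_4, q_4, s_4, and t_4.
a_1 = 218; b_1 = 255; p_2 = 121; q_2 = 132; a_3 = 260; b_3 = 148; c_3 = 66; p_4 = 138; q_4 = 136; s_4 = 175; t_4 = 230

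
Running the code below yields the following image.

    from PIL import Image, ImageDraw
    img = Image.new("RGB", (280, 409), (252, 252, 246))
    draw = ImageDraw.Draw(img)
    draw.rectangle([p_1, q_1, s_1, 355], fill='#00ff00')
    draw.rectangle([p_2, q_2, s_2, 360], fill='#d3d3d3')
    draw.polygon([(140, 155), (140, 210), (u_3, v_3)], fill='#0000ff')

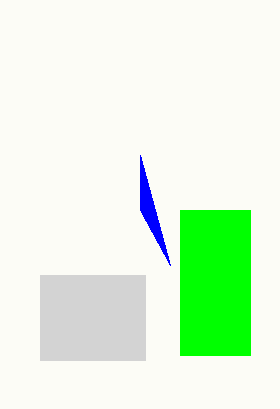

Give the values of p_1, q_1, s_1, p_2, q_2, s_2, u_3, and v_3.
p_1 = 180; q_1 = 210; s_1 = 250; p_2 = 40; q_2 = 275; s_2 = 145; u_3 = 170; v_3 = 265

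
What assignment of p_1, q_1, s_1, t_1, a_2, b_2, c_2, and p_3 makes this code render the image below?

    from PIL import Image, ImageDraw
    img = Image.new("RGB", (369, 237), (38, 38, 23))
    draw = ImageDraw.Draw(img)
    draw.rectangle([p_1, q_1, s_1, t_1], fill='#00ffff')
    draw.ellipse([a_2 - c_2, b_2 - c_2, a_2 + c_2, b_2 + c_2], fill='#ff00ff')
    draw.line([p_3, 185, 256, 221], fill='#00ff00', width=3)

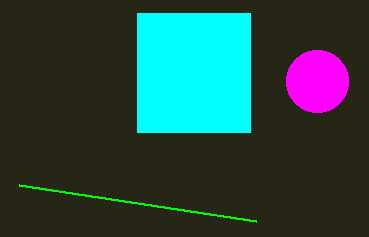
p_1 = 137; q_1 = 13; s_1 = 250; t_1 = 132; a_2 = 317; b_2 = 81; c_2 = 31; p_3 = 19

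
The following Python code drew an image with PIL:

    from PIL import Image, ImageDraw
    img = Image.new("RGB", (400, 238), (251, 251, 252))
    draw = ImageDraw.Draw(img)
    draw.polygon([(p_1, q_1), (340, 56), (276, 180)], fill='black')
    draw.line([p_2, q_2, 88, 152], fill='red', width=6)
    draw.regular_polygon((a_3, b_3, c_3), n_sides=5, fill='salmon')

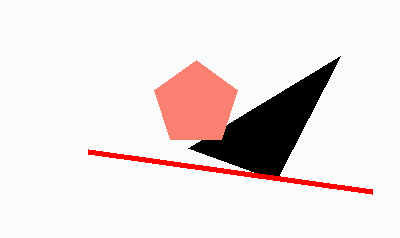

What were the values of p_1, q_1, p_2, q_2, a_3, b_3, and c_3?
p_1 = 188; q_1 = 148; p_2 = 372; q_2 = 192; a_3 = 196; b_3 = 104; c_3 = 44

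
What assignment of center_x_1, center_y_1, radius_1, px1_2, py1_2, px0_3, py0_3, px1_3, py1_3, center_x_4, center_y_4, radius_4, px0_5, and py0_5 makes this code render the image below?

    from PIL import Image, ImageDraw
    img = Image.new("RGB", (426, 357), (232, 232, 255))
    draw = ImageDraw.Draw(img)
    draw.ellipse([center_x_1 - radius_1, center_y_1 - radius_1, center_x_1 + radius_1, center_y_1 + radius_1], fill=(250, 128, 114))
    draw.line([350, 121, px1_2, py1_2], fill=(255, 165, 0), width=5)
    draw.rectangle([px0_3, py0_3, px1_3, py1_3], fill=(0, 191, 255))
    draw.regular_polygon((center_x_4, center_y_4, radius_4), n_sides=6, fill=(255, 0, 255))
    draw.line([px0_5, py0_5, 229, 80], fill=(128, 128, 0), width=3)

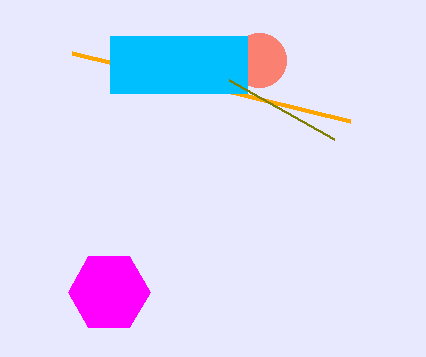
center_x_1 = 259; center_y_1 = 60; radius_1 = 27; px1_2 = 72; py1_2 = 53; px0_3 = 110; py0_3 = 36; px1_3 = 247; py1_3 = 93; center_x_4 = 109; center_y_4 = 292; radius_4 = 41; px0_5 = 334; py0_5 = 139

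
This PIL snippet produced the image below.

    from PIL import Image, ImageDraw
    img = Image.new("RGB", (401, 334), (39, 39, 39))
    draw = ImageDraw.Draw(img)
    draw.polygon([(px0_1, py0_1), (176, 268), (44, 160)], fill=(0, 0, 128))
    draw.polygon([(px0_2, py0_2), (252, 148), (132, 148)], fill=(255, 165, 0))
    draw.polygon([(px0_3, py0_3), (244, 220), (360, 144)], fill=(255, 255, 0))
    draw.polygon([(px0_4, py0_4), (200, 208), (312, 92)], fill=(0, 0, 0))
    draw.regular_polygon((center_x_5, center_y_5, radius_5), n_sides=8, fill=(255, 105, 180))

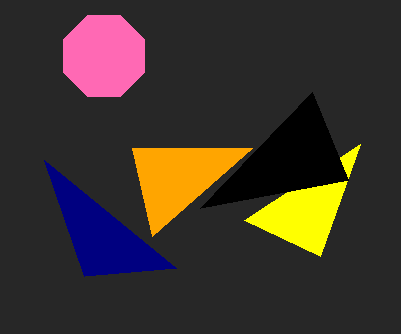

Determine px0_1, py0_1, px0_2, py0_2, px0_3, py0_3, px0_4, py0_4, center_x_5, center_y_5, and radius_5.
px0_1 = 84
py0_1 = 276
px0_2 = 152
py0_2 = 236
px0_3 = 320
py0_3 = 256
px0_4 = 348
py0_4 = 180
center_x_5 = 104
center_y_5 = 56
radius_5 = 44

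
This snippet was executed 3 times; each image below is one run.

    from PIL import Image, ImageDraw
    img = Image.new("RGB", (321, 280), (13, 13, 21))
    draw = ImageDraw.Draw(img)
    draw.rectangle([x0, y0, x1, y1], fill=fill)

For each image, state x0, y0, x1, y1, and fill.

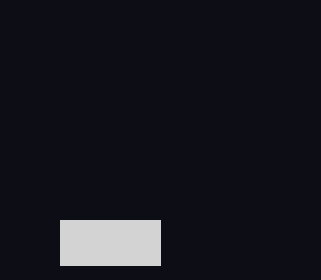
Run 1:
x0 = 60
y0 = 220
x1 = 160
y1 = 265
fill = 'lightgray'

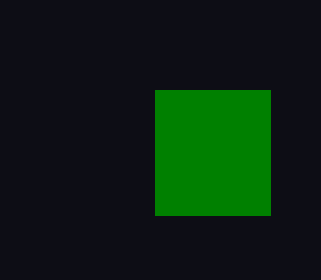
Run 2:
x0 = 155, y0 = 90, x1 = 270, y1 = 215, fill = 'green'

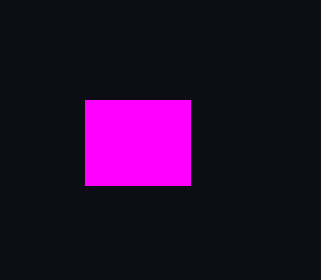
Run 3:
x0 = 85; y0 = 100; x1 = 190; y1 = 185; fill = 'magenta'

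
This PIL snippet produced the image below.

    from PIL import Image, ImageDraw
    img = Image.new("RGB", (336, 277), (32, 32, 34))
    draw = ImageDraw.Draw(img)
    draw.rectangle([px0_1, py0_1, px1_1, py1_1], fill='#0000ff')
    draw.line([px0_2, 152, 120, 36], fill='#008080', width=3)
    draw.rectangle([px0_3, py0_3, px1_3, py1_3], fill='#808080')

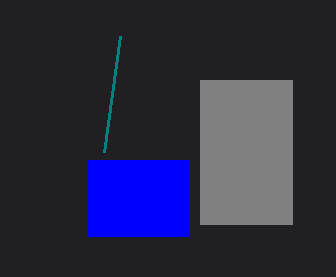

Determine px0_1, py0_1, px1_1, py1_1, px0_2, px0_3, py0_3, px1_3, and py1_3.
px0_1 = 88; py0_1 = 160; px1_1 = 188; py1_1 = 236; px0_2 = 104; px0_3 = 200; py0_3 = 80; px1_3 = 292; py1_3 = 224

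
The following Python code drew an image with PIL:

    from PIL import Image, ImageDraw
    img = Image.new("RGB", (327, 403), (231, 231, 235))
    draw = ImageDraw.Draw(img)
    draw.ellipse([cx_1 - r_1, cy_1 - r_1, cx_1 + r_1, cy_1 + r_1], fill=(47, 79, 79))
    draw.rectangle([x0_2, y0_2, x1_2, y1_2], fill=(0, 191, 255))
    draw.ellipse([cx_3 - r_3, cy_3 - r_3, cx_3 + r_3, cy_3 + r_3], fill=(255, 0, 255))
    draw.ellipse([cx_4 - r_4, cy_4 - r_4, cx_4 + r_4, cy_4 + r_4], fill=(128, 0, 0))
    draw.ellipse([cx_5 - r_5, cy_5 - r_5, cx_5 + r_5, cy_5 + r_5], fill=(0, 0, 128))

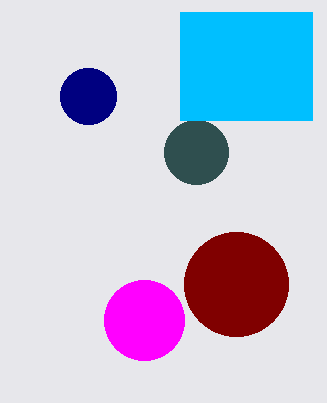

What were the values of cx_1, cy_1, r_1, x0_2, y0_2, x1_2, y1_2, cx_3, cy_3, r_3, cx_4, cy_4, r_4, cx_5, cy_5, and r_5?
cx_1 = 196
cy_1 = 152
r_1 = 32
x0_2 = 180
y0_2 = 12
x1_2 = 312
y1_2 = 120
cx_3 = 144
cy_3 = 320
r_3 = 40
cx_4 = 236
cy_4 = 284
r_4 = 52
cx_5 = 88
cy_5 = 96
r_5 = 28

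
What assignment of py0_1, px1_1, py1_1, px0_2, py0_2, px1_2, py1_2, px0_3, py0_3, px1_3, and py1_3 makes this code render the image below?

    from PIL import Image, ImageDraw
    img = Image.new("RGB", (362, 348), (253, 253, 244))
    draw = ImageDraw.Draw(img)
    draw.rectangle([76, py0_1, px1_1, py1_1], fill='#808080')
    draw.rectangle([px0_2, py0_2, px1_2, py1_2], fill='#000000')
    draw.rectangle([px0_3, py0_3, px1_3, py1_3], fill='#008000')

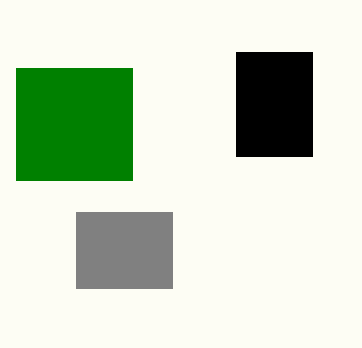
py0_1 = 212; px1_1 = 172; py1_1 = 288; px0_2 = 236; py0_2 = 52; px1_2 = 312; py1_2 = 156; px0_3 = 16; py0_3 = 68; px1_3 = 132; py1_3 = 180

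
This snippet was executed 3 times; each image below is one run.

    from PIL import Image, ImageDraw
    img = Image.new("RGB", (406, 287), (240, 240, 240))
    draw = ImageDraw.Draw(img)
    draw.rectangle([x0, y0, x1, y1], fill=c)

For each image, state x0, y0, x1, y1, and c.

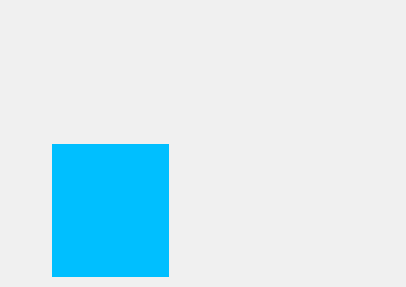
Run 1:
x0 = 52; y0 = 144; x1 = 168; y1 = 276; c = 'deepskyblue'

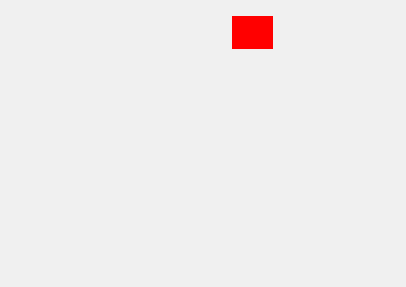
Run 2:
x0 = 232, y0 = 16, x1 = 272, y1 = 48, c = 'red'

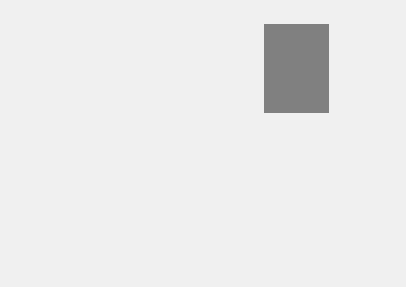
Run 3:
x0 = 264; y0 = 24; x1 = 328; y1 = 112; c = 'gray'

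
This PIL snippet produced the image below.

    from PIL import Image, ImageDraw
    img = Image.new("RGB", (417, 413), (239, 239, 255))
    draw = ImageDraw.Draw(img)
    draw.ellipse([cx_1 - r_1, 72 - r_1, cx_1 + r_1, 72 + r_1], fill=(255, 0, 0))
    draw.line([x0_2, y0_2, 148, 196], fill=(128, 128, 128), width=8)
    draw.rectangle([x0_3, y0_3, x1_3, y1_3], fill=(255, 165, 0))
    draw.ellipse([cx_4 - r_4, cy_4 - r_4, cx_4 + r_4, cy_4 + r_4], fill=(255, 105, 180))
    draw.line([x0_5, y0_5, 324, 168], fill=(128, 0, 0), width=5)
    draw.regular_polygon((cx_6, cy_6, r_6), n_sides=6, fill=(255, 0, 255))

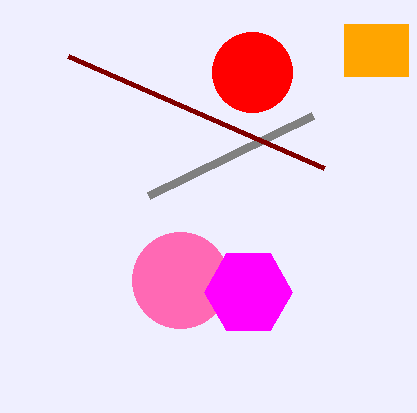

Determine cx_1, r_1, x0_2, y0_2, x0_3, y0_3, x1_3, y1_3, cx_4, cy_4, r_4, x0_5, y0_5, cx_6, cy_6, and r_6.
cx_1 = 252
r_1 = 40
x0_2 = 312
y0_2 = 116
x0_3 = 344
y0_3 = 24
x1_3 = 408
y1_3 = 76
cx_4 = 180
cy_4 = 280
r_4 = 48
x0_5 = 68
y0_5 = 56
cx_6 = 248
cy_6 = 292
r_6 = 44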